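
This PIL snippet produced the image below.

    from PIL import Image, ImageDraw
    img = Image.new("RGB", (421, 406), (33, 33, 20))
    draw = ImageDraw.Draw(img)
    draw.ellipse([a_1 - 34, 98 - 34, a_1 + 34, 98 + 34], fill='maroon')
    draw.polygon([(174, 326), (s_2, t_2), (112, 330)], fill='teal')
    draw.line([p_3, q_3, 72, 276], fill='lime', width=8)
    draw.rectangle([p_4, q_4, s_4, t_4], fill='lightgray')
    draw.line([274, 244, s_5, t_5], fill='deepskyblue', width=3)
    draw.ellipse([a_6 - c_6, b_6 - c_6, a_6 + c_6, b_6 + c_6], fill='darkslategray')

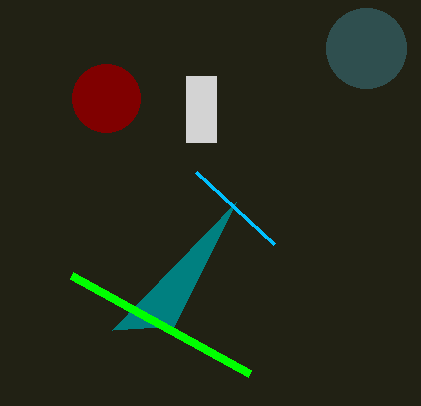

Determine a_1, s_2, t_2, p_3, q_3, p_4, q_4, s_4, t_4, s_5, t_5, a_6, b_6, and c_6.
a_1 = 106
s_2 = 236
t_2 = 202
p_3 = 250
q_3 = 374
p_4 = 186
q_4 = 76
s_4 = 216
t_4 = 142
s_5 = 196
t_5 = 172
a_6 = 366
b_6 = 48
c_6 = 40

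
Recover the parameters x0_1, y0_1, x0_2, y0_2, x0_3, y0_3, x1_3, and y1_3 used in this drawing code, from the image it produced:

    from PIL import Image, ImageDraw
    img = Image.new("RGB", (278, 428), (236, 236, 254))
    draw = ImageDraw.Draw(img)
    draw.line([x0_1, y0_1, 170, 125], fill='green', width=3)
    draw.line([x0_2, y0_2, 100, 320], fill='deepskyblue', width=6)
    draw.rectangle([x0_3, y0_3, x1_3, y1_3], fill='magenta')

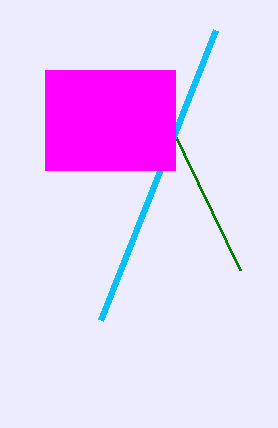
x0_1 = 240; y0_1 = 270; x0_2 = 215; y0_2 = 30; x0_3 = 45; y0_3 = 70; x1_3 = 175; y1_3 = 170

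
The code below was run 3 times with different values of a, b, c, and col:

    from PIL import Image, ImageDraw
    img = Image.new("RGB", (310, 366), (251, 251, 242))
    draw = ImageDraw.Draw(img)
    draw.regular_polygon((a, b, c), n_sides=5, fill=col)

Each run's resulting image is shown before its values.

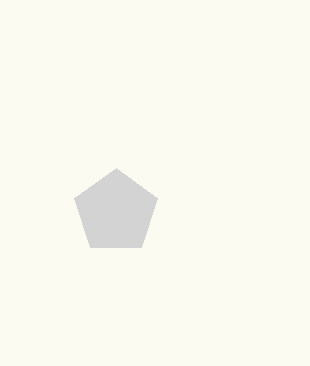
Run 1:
a = 116, b = 212, c = 44, col = 'lightgray'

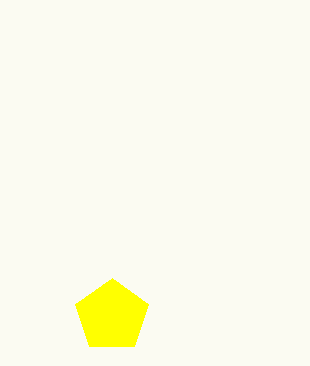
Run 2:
a = 112, b = 316, c = 38, col = 'yellow'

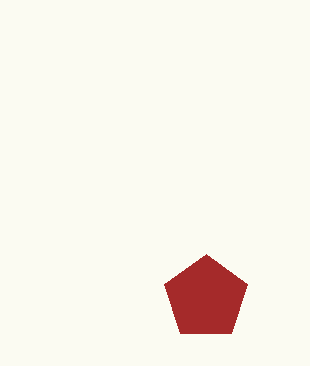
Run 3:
a = 206
b = 298
c = 44
col = 'brown'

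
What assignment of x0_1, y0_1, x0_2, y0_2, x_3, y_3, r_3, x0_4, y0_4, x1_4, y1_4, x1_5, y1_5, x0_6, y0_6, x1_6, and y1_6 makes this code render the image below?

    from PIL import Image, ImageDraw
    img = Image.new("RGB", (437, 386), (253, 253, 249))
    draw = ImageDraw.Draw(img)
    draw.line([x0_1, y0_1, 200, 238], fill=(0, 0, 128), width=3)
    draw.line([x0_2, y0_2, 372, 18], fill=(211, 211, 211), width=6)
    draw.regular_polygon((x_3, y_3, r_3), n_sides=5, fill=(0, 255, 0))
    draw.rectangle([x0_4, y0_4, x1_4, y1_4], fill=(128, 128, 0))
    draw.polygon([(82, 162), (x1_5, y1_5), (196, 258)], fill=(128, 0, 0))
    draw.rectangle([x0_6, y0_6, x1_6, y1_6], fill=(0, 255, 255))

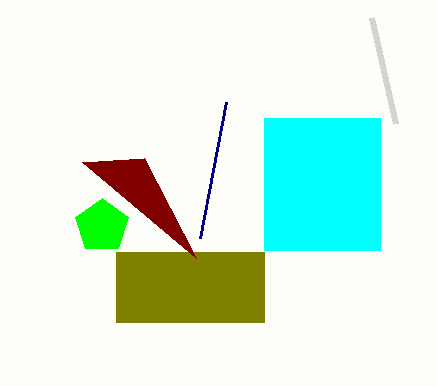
x0_1 = 226, y0_1 = 102, x0_2 = 396, y0_2 = 124, x_3 = 102, y_3 = 226, r_3 = 28, x0_4 = 116, y0_4 = 252, x1_4 = 264, y1_4 = 322, x1_5 = 144, y1_5 = 158, x0_6 = 264, y0_6 = 118, x1_6 = 380, y1_6 = 250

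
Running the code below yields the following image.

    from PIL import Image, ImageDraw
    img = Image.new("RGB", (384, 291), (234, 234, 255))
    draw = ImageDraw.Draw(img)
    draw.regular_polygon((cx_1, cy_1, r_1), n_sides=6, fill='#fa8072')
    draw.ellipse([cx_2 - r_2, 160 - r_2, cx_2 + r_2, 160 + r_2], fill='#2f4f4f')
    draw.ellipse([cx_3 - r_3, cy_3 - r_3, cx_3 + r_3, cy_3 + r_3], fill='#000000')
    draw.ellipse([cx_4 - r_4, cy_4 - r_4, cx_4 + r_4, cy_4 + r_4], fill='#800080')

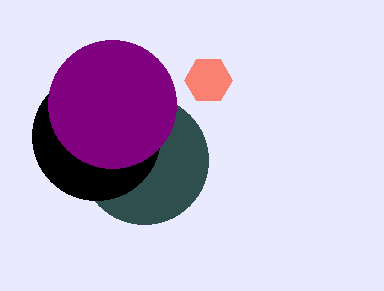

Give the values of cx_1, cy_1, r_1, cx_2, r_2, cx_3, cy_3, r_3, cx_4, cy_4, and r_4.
cx_1 = 208, cy_1 = 80, r_1 = 24, cx_2 = 144, r_2 = 64, cx_3 = 96, cy_3 = 136, r_3 = 64, cx_4 = 112, cy_4 = 104, r_4 = 64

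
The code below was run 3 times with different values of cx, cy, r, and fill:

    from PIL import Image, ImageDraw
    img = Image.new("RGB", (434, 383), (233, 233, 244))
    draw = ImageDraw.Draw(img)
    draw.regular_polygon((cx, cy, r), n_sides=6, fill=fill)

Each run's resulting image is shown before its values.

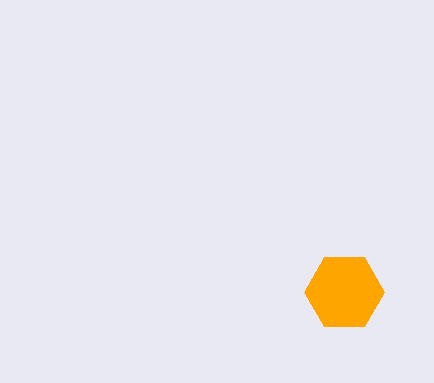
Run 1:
cx = 344, cy = 292, r = 40, fill = 'orange'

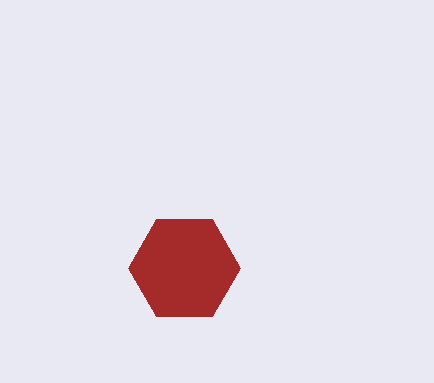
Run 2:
cx = 184
cy = 268
r = 56
fill = 'brown'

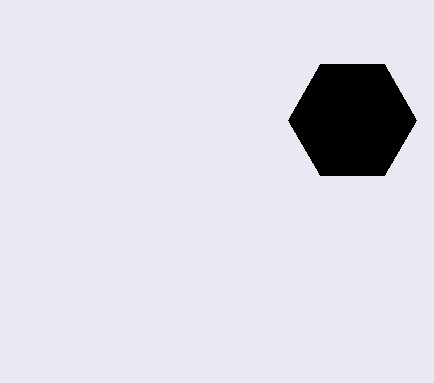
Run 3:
cx = 352
cy = 120
r = 64
fill = 'black'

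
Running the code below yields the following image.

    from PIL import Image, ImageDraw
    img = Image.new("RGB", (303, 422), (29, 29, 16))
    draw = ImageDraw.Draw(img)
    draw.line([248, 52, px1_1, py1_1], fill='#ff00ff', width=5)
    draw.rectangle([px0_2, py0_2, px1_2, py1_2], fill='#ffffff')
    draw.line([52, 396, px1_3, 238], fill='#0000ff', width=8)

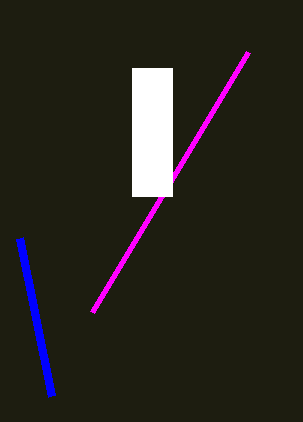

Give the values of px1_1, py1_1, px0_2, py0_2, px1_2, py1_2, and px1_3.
px1_1 = 92
py1_1 = 312
px0_2 = 132
py0_2 = 68
px1_2 = 172
py1_2 = 196
px1_3 = 20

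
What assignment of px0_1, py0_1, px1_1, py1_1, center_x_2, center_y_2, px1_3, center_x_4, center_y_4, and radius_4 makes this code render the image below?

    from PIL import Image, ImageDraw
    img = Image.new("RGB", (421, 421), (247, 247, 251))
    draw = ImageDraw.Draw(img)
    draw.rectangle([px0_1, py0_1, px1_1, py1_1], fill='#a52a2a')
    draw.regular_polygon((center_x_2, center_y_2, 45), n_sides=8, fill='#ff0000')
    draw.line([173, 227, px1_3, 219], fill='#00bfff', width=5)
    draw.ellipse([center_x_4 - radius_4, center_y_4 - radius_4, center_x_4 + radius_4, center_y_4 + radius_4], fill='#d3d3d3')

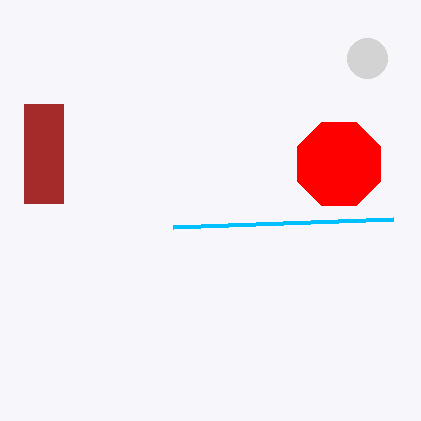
px0_1 = 24
py0_1 = 104
px1_1 = 63
py1_1 = 203
center_x_2 = 339
center_y_2 = 164
px1_3 = 393
center_x_4 = 367
center_y_4 = 58
radius_4 = 20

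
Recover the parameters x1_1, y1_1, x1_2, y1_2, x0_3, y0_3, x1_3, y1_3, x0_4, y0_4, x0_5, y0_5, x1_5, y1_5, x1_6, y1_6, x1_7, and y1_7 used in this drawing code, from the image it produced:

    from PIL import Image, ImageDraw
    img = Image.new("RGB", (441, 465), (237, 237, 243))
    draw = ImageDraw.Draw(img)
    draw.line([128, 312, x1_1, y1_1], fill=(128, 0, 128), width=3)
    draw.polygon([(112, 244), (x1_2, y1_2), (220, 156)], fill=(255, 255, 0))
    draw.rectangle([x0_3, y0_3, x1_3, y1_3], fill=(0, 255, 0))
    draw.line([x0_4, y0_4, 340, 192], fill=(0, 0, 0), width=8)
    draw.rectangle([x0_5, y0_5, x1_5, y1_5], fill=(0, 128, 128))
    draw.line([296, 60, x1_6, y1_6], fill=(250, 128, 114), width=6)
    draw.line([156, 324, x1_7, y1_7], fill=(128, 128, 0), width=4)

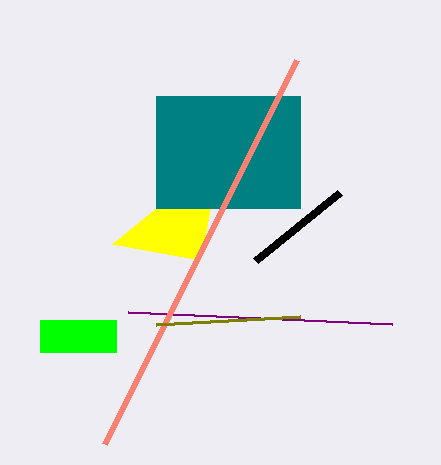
x1_1 = 392
y1_1 = 324
x1_2 = 200
y1_2 = 260
x0_3 = 40
y0_3 = 320
x1_3 = 116
y1_3 = 352
x0_4 = 256
y0_4 = 260
x0_5 = 156
y0_5 = 96
x1_5 = 300
y1_5 = 208
x1_6 = 104
y1_6 = 444
x1_7 = 300
y1_7 = 316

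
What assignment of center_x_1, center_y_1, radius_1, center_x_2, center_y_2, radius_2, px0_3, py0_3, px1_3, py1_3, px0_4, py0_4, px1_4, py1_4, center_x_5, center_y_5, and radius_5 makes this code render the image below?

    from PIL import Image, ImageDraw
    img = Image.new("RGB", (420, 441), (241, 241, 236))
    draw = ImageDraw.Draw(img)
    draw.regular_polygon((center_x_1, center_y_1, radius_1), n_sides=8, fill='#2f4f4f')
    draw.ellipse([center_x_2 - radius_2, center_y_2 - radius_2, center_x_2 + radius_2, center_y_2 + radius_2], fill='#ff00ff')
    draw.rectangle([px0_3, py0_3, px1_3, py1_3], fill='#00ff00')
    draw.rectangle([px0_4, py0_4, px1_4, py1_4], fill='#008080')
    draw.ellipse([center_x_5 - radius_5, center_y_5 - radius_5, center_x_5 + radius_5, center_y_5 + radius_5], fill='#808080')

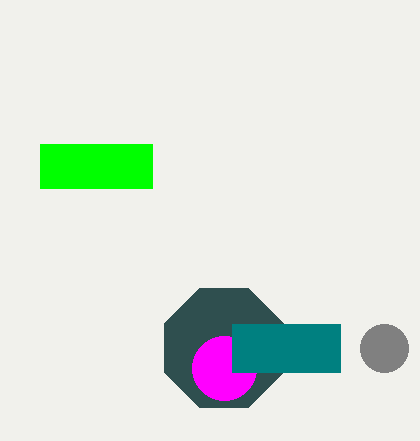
center_x_1 = 224
center_y_1 = 348
radius_1 = 64
center_x_2 = 224
center_y_2 = 368
radius_2 = 32
px0_3 = 40
py0_3 = 144
px1_3 = 152
py1_3 = 188
px0_4 = 232
py0_4 = 324
px1_4 = 340
py1_4 = 372
center_x_5 = 384
center_y_5 = 348
radius_5 = 24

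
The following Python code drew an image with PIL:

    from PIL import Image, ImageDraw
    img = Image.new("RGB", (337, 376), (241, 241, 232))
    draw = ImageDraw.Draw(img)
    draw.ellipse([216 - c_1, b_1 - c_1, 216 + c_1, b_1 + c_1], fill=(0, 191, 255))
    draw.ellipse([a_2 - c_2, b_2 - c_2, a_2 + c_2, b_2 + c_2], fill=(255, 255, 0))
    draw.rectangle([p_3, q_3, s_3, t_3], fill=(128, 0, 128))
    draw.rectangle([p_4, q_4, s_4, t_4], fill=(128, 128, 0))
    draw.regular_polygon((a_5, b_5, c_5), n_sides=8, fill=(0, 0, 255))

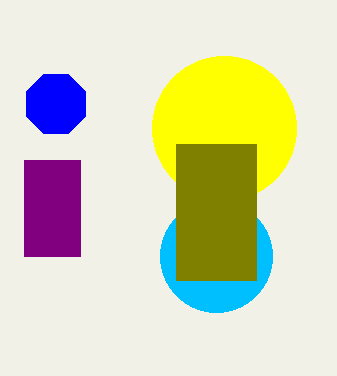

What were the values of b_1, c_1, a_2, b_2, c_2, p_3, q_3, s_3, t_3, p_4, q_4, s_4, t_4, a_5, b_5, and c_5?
b_1 = 256, c_1 = 56, a_2 = 224, b_2 = 128, c_2 = 72, p_3 = 24, q_3 = 160, s_3 = 80, t_3 = 256, p_4 = 176, q_4 = 144, s_4 = 256, t_4 = 280, a_5 = 56, b_5 = 104, c_5 = 32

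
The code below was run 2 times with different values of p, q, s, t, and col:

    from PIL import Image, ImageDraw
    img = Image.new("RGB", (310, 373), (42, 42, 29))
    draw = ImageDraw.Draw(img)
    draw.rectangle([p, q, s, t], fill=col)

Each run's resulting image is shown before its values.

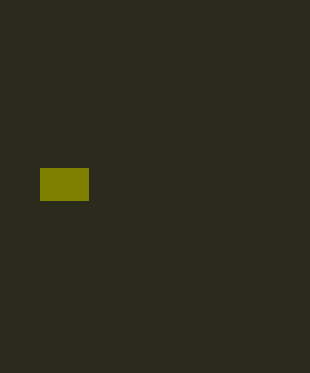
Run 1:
p = 40
q = 168
s = 88
t = 200
col = 'olive'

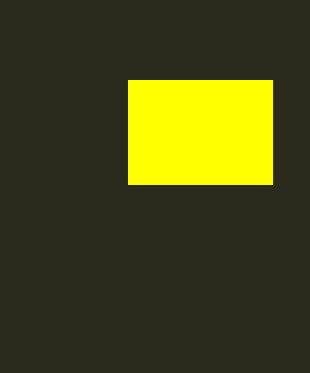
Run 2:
p = 128; q = 80; s = 272; t = 184; col = 'yellow'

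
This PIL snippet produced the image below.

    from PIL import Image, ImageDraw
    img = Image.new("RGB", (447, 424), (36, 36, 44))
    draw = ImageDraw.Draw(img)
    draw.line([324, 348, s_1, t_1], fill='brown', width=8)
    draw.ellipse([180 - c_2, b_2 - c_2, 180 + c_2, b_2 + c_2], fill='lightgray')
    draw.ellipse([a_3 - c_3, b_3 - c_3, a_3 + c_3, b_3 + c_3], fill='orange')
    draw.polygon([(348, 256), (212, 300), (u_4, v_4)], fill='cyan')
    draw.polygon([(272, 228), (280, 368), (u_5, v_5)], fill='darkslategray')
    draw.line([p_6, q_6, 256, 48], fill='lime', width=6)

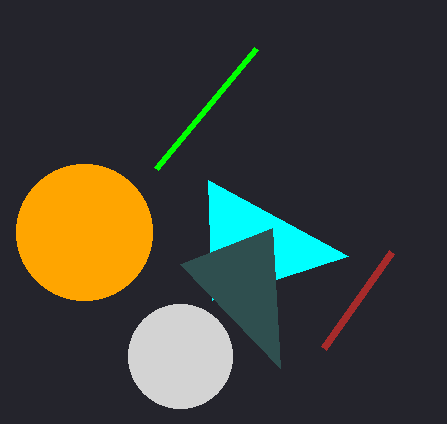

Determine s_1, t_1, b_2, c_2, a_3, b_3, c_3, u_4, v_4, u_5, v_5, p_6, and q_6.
s_1 = 392, t_1 = 252, b_2 = 356, c_2 = 52, a_3 = 84, b_3 = 232, c_3 = 68, u_4 = 208, v_4 = 180, u_5 = 180, v_5 = 264, p_6 = 156, q_6 = 168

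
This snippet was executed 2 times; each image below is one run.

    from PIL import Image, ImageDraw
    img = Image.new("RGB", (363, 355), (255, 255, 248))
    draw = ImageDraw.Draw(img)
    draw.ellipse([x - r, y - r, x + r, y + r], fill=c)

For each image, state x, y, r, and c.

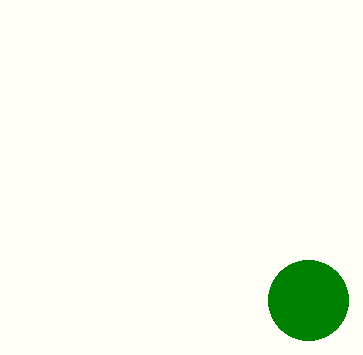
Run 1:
x = 308; y = 300; r = 40; c = 'green'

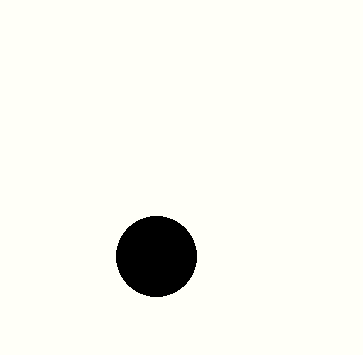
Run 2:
x = 156
y = 256
r = 40
c = 'black'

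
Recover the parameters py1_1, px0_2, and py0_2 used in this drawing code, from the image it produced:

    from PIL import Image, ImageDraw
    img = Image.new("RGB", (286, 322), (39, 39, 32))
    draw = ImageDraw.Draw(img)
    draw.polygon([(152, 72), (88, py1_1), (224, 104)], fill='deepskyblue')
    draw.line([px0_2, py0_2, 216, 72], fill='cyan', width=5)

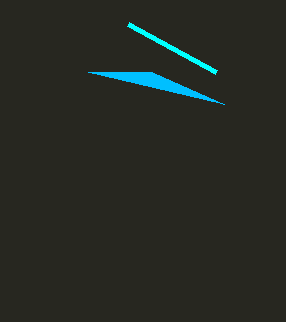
py1_1 = 72
px0_2 = 128
py0_2 = 24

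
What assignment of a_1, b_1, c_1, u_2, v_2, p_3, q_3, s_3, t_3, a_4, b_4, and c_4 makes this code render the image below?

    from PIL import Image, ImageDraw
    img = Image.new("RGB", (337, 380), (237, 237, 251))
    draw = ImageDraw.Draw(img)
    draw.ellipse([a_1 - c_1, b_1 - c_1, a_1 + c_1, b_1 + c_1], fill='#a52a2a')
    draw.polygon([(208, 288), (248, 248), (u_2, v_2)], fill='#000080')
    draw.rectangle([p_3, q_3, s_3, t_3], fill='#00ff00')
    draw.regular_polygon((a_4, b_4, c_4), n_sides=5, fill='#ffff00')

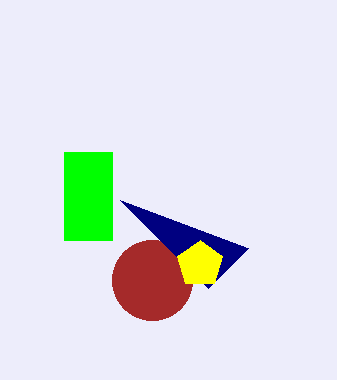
a_1 = 152, b_1 = 280, c_1 = 40, u_2 = 120, v_2 = 200, p_3 = 64, q_3 = 152, s_3 = 112, t_3 = 240, a_4 = 200, b_4 = 264, c_4 = 24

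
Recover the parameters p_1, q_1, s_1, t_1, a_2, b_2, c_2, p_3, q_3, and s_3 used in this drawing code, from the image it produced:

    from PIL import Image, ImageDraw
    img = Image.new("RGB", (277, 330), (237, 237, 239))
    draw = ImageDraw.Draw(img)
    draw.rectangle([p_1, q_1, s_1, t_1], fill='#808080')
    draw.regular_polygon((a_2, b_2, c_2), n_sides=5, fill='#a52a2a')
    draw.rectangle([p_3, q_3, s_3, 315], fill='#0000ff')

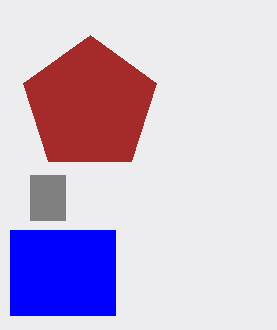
p_1 = 30; q_1 = 175; s_1 = 65; t_1 = 220; a_2 = 90; b_2 = 105; c_2 = 70; p_3 = 10; q_3 = 230; s_3 = 115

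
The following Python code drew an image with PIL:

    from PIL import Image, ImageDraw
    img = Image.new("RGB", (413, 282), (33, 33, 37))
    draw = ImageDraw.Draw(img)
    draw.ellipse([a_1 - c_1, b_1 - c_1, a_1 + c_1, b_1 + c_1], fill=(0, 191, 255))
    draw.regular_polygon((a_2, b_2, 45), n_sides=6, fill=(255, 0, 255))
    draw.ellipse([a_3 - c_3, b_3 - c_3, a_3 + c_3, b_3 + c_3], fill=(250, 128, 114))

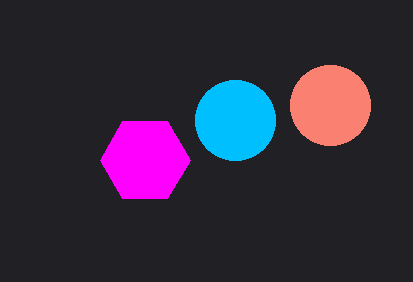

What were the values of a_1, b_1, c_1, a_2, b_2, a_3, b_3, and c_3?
a_1 = 235; b_1 = 120; c_1 = 40; a_2 = 145; b_2 = 160; a_3 = 330; b_3 = 105; c_3 = 40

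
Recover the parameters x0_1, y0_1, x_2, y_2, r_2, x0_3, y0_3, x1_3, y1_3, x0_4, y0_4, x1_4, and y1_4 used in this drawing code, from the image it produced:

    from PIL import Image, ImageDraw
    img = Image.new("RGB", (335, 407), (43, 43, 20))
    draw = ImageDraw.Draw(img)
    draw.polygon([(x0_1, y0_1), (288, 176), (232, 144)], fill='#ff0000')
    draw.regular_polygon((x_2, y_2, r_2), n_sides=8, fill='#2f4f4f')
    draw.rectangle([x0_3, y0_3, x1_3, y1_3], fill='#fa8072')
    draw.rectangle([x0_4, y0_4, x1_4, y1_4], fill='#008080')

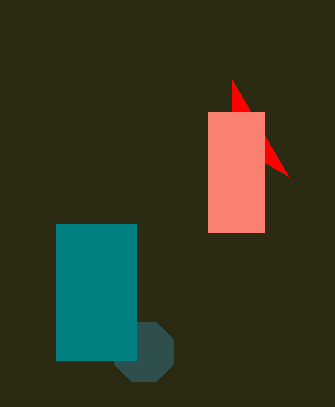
x0_1 = 232
y0_1 = 80
x_2 = 144
y_2 = 352
r_2 = 32
x0_3 = 208
y0_3 = 112
x1_3 = 264
y1_3 = 232
x0_4 = 56
y0_4 = 224
x1_4 = 136
y1_4 = 360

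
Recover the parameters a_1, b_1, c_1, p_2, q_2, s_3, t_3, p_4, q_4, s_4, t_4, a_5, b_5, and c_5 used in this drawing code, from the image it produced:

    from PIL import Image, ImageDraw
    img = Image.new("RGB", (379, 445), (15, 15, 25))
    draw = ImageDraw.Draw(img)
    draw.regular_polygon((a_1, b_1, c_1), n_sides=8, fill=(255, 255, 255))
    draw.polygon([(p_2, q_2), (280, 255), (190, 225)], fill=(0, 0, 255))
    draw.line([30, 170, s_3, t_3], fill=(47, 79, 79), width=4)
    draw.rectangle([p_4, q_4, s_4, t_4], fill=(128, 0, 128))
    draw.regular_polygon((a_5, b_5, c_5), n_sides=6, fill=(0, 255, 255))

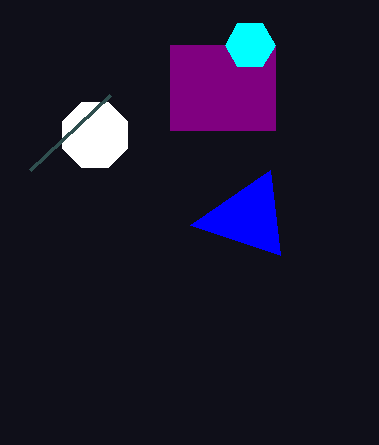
a_1 = 95
b_1 = 135
c_1 = 35
p_2 = 270
q_2 = 170
s_3 = 110
t_3 = 95
p_4 = 170
q_4 = 45
s_4 = 275
t_4 = 130
a_5 = 250
b_5 = 45
c_5 = 25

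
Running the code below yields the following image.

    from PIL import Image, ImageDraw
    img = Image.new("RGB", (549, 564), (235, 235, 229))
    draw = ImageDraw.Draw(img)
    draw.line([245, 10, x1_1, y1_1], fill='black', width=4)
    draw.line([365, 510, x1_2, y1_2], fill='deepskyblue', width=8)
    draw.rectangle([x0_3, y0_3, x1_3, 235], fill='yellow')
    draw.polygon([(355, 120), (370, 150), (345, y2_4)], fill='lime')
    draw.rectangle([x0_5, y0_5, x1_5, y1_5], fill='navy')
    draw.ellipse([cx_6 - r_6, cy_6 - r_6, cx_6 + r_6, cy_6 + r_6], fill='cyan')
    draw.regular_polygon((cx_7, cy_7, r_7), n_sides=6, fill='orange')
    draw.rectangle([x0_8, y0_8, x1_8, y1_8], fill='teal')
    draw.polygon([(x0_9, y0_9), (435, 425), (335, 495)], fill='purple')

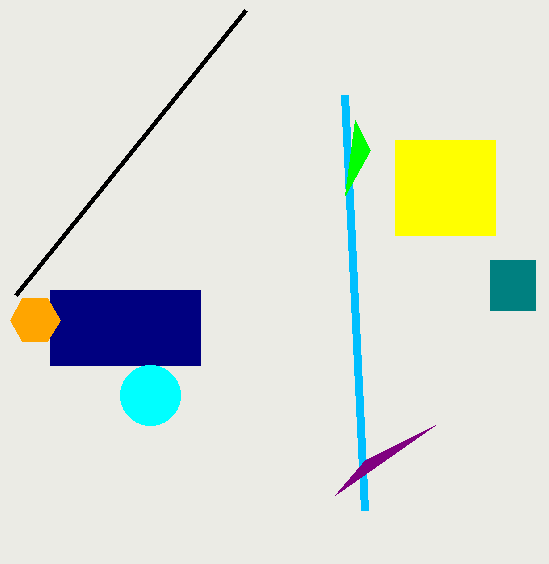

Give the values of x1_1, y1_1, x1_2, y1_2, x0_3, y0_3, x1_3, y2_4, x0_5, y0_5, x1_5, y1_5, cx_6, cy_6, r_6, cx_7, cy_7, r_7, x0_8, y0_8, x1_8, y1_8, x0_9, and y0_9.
x1_1 = 15; y1_1 = 295; x1_2 = 345; y1_2 = 95; x0_3 = 395; y0_3 = 140; x1_3 = 495; y2_4 = 195; x0_5 = 50; y0_5 = 290; x1_5 = 200; y1_5 = 365; cx_6 = 150; cy_6 = 395; r_6 = 30; cx_7 = 35; cy_7 = 320; r_7 = 25; x0_8 = 490; y0_8 = 260; x1_8 = 535; y1_8 = 310; x0_9 = 365; y0_9 = 460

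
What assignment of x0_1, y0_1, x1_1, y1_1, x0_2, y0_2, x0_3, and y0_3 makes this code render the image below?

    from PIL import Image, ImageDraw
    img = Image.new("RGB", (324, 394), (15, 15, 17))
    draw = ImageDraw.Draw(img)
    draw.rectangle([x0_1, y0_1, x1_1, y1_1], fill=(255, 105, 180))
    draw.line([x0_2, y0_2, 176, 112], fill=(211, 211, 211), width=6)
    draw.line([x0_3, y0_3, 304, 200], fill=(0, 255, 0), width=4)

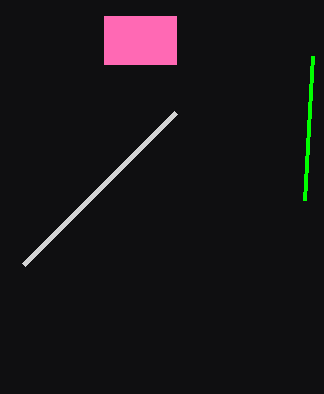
x0_1 = 104
y0_1 = 16
x1_1 = 176
y1_1 = 64
x0_2 = 24
y0_2 = 264
x0_3 = 312
y0_3 = 56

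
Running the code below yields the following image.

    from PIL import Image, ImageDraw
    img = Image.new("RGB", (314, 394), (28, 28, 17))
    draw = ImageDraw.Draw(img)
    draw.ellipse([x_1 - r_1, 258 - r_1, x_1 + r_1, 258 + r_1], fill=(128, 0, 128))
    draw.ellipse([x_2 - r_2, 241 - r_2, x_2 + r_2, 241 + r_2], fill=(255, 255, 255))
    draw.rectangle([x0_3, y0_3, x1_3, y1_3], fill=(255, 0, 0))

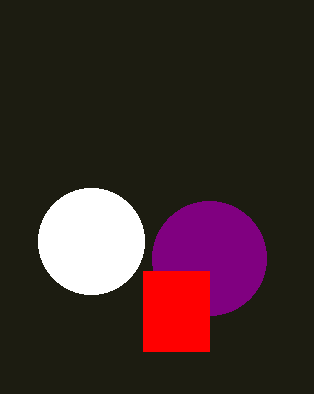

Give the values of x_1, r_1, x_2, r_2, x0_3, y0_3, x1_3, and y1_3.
x_1 = 209
r_1 = 57
x_2 = 91
r_2 = 53
x0_3 = 143
y0_3 = 271
x1_3 = 209
y1_3 = 351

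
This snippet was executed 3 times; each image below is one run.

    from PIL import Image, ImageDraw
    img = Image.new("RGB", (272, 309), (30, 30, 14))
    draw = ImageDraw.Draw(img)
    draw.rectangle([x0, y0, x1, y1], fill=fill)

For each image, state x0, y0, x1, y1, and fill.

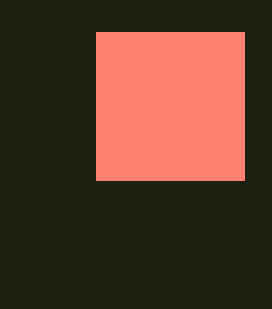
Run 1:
x0 = 96; y0 = 32; x1 = 244; y1 = 180; fill = 'salmon'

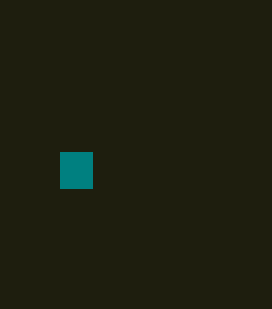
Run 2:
x0 = 60
y0 = 152
x1 = 92
y1 = 188
fill = 'teal'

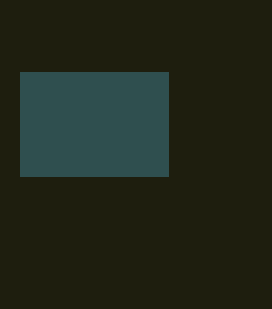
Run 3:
x0 = 20; y0 = 72; x1 = 168; y1 = 176; fill = 'darkslategray'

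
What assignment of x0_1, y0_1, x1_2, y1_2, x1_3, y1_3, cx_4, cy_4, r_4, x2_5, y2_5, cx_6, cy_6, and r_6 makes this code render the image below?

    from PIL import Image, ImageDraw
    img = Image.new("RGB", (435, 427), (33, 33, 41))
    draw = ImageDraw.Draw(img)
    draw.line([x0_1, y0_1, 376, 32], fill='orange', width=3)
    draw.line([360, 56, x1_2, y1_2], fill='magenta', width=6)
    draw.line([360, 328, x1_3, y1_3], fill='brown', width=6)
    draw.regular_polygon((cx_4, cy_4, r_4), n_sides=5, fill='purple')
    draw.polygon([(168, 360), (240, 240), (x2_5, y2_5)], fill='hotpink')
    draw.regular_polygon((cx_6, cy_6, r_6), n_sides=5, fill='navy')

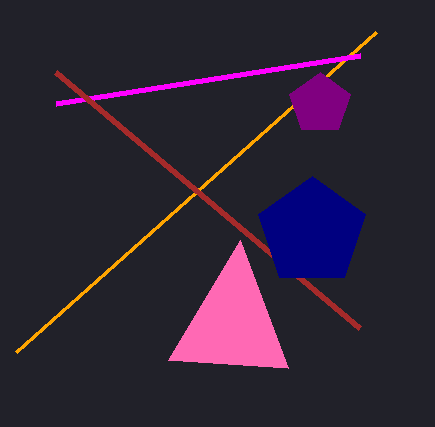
x0_1 = 16
y0_1 = 352
x1_2 = 56
y1_2 = 104
x1_3 = 56
y1_3 = 72
cx_4 = 320
cy_4 = 104
r_4 = 32
x2_5 = 288
y2_5 = 368
cx_6 = 312
cy_6 = 232
r_6 = 56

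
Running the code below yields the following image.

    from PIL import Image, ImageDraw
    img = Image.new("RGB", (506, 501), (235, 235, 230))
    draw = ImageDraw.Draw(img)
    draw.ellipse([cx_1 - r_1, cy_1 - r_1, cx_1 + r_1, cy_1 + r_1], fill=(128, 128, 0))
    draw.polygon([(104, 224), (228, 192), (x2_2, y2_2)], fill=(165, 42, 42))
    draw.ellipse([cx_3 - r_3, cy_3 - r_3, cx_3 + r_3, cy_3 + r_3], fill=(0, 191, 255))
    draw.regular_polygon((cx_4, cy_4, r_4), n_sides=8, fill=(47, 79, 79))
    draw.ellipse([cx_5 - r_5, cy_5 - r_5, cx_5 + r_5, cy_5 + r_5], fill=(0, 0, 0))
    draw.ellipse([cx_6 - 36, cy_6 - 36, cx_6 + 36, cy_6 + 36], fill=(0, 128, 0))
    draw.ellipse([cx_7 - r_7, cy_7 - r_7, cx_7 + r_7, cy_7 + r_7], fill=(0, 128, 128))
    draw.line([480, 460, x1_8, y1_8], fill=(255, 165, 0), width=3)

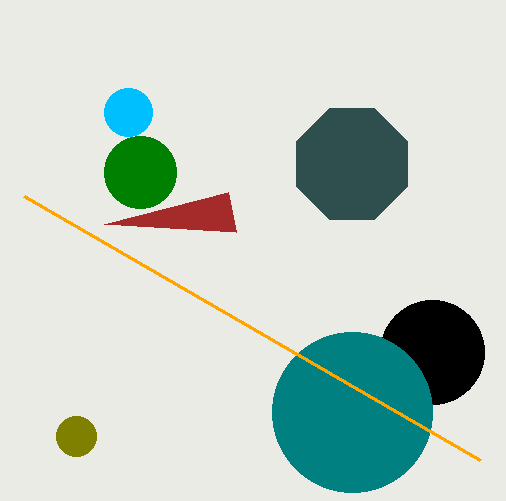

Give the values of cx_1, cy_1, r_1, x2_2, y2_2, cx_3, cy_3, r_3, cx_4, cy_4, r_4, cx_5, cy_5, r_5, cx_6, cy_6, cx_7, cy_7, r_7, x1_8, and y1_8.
cx_1 = 76; cy_1 = 436; r_1 = 20; x2_2 = 236; y2_2 = 232; cx_3 = 128; cy_3 = 112; r_3 = 24; cx_4 = 352; cy_4 = 164; r_4 = 60; cx_5 = 432; cy_5 = 352; r_5 = 52; cx_6 = 140; cy_6 = 172; cx_7 = 352; cy_7 = 412; r_7 = 80; x1_8 = 24; y1_8 = 196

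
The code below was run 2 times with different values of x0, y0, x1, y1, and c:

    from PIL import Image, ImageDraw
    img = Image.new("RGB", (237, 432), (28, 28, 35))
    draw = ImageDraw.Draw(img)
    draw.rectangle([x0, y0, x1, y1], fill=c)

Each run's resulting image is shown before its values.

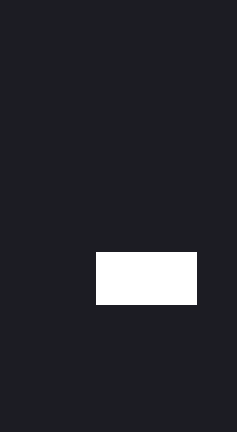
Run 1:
x0 = 96, y0 = 252, x1 = 196, y1 = 304, c = 'white'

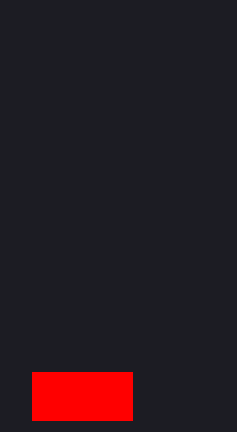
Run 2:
x0 = 32, y0 = 372, x1 = 132, y1 = 420, c = 'red'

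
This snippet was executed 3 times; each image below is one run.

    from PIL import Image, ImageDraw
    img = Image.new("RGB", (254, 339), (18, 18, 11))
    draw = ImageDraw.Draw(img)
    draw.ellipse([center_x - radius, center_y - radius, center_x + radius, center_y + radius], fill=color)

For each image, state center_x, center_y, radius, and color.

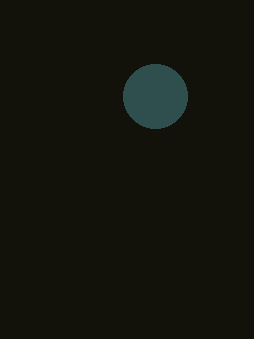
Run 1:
center_x = 155
center_y = 96
radius = 32
color = 'darkslategray'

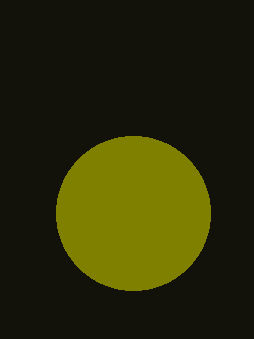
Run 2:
center_x = 133; center_y = 213; radius = 77; color = 'olive'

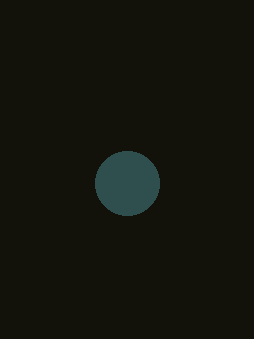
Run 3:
center_x = 127; center_y = 183; radius = 32; color = 'darkslategray'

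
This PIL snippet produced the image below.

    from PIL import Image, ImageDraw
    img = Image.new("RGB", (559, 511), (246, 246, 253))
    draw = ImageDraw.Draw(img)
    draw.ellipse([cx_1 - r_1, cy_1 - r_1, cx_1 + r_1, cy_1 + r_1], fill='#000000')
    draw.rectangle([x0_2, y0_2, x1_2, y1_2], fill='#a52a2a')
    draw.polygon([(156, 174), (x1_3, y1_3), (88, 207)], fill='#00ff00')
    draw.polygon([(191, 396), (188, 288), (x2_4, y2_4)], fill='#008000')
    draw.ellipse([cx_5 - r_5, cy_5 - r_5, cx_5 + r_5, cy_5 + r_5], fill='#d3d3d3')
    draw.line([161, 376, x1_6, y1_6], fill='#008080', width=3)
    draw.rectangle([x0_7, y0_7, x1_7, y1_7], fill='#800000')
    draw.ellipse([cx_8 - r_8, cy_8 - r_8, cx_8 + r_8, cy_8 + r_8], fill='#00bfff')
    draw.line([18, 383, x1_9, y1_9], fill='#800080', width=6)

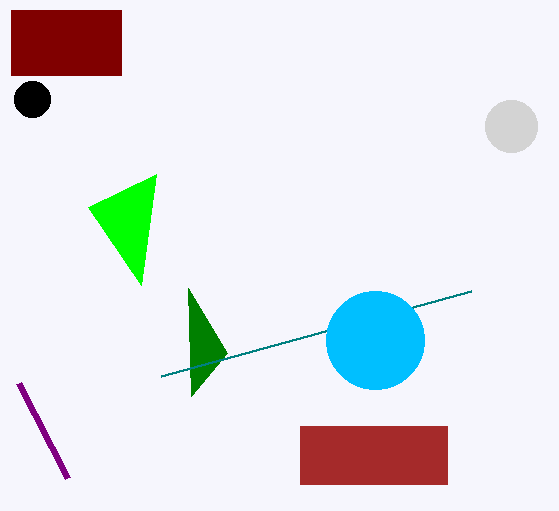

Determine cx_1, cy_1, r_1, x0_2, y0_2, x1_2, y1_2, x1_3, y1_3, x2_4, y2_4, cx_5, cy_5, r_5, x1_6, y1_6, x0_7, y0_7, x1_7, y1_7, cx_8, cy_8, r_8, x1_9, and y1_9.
cx_1 = 32
cy_1 = 99
r_1 = 18
x0_2 = 300
y0_2 = 426
x1_2 = 447
y1_2 = 484
x1_3 = 141
y1_3 = 285
x2_4 = 227
y2_4 = 353
cx_5 = 511
cy_5 = 126
r_5 = 26
x1_6 = 471
y1_6 = 291
x0_7 = 11
y0_7 = 10
x1_7 = 121
y1_7 = 75
cx_8 = 375
cy_8 = 340
r_8 = 49
x1_9 = 67
y1_9 = 478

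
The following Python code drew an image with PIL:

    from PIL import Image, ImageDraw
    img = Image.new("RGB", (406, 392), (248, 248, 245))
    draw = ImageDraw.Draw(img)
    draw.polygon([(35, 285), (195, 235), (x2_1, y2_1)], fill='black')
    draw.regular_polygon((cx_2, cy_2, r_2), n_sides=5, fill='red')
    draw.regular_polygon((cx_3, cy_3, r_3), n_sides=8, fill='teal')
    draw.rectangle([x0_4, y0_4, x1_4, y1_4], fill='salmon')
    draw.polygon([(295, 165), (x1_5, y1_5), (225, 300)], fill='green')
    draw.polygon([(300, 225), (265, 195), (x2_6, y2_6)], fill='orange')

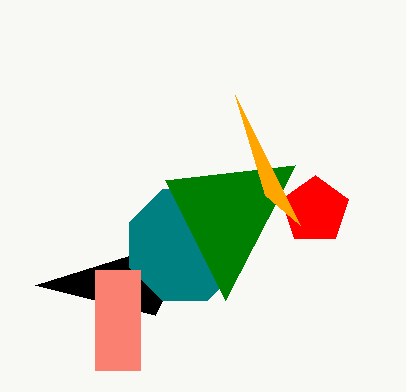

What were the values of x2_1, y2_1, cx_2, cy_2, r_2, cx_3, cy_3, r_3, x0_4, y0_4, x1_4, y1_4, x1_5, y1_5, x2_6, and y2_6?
x2_1 = 155; y2_1 = 315; cx_2 = 315; cy_2 = 210; r_2 = 35; cx_3 = 185; cy_3 = 245; r_3 = 60; x0_4 = 95; y0_4 = 270; x1_4 = 140; y1_4 = 370; x1_5 = 165; y1_5 = 180; x2_6 = 235; y2_6 = 95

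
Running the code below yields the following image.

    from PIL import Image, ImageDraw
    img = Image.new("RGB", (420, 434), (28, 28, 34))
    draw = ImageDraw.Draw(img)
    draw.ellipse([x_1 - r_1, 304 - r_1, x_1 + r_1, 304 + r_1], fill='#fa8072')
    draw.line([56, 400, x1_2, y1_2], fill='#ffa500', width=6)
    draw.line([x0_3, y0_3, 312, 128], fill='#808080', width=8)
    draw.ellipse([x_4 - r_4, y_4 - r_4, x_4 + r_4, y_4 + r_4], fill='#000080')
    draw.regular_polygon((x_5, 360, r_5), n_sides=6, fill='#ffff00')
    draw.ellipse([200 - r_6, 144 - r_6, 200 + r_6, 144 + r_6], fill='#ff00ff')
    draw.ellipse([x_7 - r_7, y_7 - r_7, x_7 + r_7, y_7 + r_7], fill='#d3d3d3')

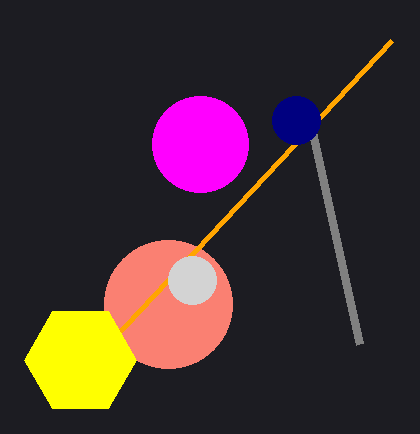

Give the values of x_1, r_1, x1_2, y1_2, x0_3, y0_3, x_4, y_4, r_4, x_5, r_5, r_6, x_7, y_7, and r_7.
x_1 = 168
r_1 = 64
x1_2 = 392
y1_2 = 40
x0_3 = 360
y0_3 = 344
x_4 = 296
y_4 = 120
r_4 = 24
x_5 = 80
r_5 = 56
r_6 = 48
x_7 = 192
y_7 = 280
r_7 = 24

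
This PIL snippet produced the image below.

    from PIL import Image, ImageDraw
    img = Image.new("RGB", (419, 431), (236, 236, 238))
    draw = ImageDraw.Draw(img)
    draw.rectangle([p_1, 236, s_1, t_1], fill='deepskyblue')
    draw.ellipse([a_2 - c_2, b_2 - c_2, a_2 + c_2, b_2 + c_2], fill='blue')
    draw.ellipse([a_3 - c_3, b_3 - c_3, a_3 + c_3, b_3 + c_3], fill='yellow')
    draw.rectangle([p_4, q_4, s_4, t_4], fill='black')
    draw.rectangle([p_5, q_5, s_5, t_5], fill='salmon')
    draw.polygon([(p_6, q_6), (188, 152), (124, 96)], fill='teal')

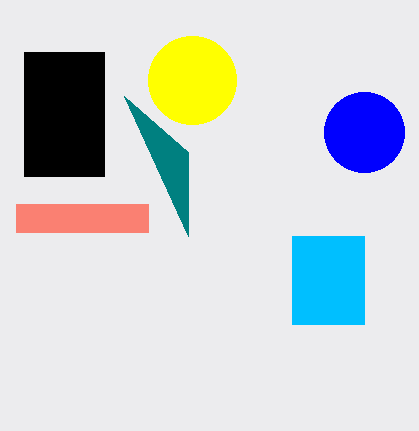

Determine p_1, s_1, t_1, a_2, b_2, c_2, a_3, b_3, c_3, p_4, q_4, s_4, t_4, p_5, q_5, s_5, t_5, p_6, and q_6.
p_1 = 292, s_1 = 364, t_1 = 324, a_2 = 364, b_2 = 132, c_2 = 40, a_3 = 192, b_3 = 80, c_3 = 44, p_4 = 24, q_4 = 52, s_4 = 104, t_4 = 176, p_5 = 16, q_5 = 204, s_5 = 148, t_5 = 232, p_6 = 188, q_6 = 236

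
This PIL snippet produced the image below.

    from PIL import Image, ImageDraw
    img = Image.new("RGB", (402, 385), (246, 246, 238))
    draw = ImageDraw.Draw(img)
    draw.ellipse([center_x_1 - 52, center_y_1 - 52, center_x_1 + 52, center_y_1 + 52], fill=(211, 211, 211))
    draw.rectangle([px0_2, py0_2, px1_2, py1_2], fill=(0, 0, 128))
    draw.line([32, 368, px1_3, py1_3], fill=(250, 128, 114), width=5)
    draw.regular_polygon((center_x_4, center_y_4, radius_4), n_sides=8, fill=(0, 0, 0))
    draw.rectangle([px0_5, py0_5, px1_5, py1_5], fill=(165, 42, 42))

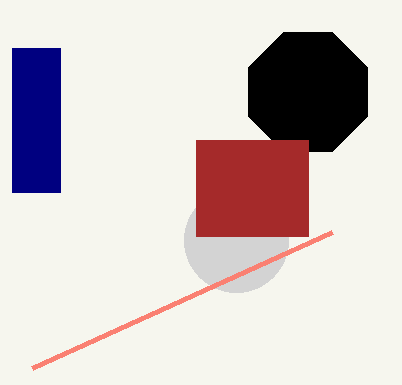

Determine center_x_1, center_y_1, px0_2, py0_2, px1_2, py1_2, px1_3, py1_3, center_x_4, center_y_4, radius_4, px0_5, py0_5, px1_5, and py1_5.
center_x_1 = 236; center_y_1 = 240; px0_2 = 12; py0_2 = 48; px1_2 = 60; py1_2 = 192; px1_3 = 332; py1_3 = 232; center_x_4 = 308; center_y_4 = 92; radius_4 = 64; px0_5 = 196; py0_5 = 140; px1_5 = 308; py1_5 = 236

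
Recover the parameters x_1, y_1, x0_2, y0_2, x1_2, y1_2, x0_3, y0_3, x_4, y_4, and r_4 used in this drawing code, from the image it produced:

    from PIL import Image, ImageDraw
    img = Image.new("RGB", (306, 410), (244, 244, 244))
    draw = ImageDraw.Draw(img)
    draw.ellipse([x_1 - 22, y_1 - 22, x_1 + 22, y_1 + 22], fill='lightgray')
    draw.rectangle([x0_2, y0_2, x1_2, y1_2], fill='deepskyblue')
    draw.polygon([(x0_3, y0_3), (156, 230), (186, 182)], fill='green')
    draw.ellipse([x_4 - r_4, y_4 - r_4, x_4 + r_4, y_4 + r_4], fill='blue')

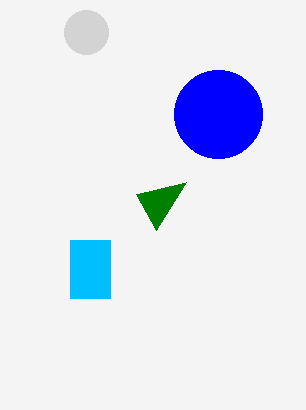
x_1 = 86
y_1 = 32
x0_2 = 70
y0_2 = 240
x1_2 = 110
y1_2 = 298
x0_3 = 136
y0_3 = 194
x_4 = 218
y_4 = 114
r_4 = 44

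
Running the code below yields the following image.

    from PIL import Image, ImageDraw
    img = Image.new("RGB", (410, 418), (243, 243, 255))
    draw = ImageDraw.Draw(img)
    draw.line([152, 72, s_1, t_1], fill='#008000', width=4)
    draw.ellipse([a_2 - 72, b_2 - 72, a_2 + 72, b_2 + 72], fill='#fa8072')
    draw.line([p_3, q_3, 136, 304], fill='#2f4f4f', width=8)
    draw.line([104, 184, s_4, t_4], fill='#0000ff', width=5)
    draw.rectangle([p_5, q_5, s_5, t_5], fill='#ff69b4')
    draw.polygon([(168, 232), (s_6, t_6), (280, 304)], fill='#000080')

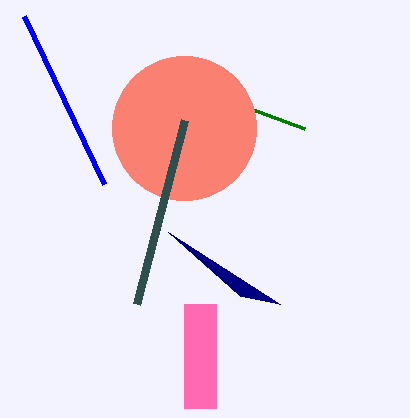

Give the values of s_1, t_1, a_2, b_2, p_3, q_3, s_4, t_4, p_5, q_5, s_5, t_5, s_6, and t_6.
s_1 = 304, t_1 = 128, a_2 = 184, b_2 = 128, p_3 = 184, q_3 = 120, s_4 = 24, t_4 = 16, p_5 = 184, q_5 = 304, s_5 = 216, t_5 = 408, s_6 = 240, t_6 = 296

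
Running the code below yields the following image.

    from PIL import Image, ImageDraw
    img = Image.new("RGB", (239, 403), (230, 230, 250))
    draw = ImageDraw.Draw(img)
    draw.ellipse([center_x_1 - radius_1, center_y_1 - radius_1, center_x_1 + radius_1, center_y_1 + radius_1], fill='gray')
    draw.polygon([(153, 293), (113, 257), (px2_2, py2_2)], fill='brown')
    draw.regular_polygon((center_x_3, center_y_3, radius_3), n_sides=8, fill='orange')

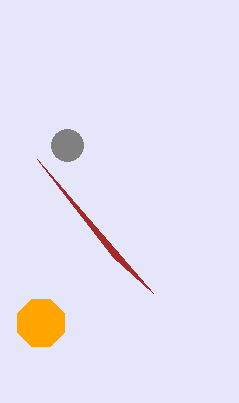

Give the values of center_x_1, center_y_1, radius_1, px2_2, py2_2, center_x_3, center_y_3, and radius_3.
center_x_1 = 67, center_y_1 = 145, radius_1 = 16, px2_2 = 37, py2_2 = 159, center_x_3 = 41, center_y_3 = 323, radius_3 = 25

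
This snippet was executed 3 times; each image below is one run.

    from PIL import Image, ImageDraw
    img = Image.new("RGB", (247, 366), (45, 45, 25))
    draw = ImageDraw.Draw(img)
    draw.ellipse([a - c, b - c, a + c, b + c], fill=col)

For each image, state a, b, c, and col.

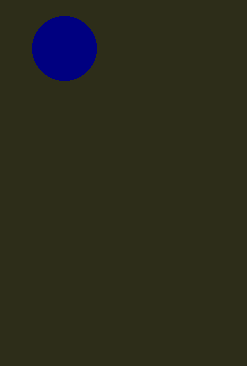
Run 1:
a = 64
b = 48
c = 32
col = 'navy'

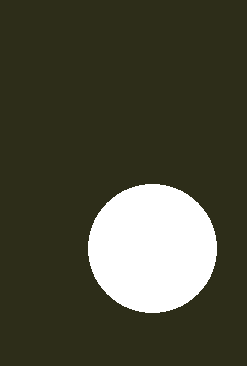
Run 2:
a = 152
b = 248
c = 64
col = 'white'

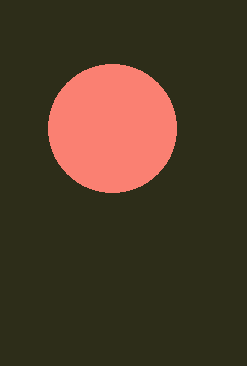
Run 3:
a = 112
b = 128
c = 64
col = 'salmon'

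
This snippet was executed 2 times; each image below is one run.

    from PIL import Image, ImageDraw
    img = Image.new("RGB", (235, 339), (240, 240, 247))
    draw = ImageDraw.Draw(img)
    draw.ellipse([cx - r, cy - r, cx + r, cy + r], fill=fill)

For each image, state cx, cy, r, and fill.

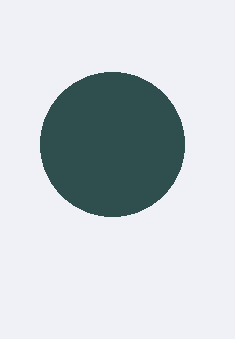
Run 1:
cx = 112; cy = 144; r = 72; fill = 'darkslategray'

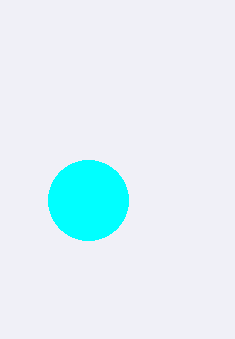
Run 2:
cx = 88; cy = 200; r = 40; fill = 'cyan'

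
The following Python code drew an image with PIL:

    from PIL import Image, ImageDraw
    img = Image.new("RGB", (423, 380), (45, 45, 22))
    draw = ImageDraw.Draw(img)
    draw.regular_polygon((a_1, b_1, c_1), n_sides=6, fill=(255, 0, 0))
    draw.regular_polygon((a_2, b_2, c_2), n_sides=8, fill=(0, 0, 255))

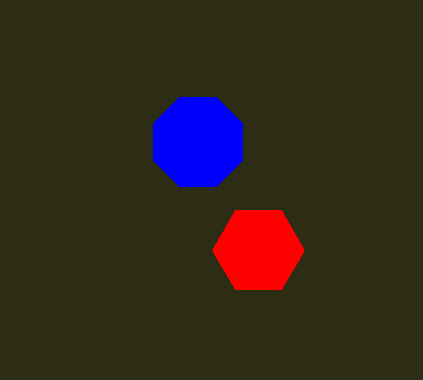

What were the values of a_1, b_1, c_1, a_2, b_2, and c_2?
a_1 = 258, b_1 = 250, c_1 = 46, a_2 = 198, b_2 = 142, c_2 = 48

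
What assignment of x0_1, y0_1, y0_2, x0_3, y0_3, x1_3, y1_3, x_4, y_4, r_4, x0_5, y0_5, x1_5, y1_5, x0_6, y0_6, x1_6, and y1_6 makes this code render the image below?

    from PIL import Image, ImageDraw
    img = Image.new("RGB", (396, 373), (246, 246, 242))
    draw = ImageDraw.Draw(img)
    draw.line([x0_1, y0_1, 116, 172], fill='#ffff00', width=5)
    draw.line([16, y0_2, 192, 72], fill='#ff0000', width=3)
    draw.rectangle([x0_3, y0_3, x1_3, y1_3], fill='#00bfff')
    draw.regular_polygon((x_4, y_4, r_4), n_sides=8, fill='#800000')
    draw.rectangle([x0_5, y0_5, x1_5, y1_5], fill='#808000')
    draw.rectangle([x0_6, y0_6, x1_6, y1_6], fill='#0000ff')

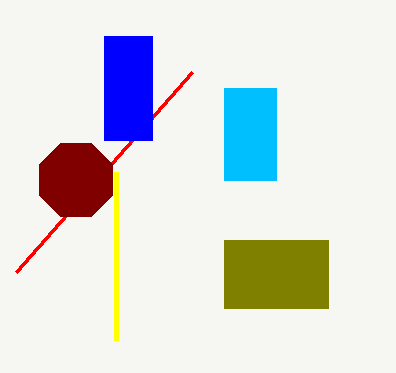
x0_1 = 116, y0_1 = 340, y0_2 = 272, x0_3 = 224, y0_3 = 88, x1_3 = 276, y1_3 = 180, x_4 = 76, y_4 = 180, r_4 = 40, x0_5 = 224, y0_5 = 240, x1_5 = 328, y1_5 = 308, x0_6 = 104, y0_6 = 36, x1_6 = 152, y1_6 = 140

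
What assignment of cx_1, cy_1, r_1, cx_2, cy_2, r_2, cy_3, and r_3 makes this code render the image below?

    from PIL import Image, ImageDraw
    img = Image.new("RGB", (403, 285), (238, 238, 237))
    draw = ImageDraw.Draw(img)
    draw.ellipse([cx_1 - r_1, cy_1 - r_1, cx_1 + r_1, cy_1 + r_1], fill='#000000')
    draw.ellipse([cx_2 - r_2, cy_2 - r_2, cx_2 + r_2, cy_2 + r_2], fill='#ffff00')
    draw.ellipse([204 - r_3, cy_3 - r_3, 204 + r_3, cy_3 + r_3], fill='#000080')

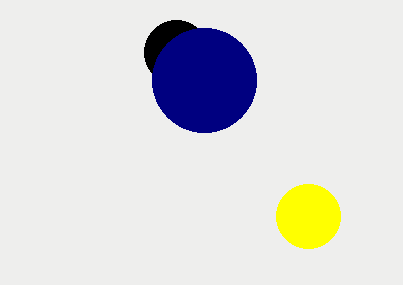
cx_1 = 176; cy_1 = 52; r_1 = 32; cx_2 = 308; cy_2 = 216; r_2 = 32; cy_3 = 80; r_3 = 52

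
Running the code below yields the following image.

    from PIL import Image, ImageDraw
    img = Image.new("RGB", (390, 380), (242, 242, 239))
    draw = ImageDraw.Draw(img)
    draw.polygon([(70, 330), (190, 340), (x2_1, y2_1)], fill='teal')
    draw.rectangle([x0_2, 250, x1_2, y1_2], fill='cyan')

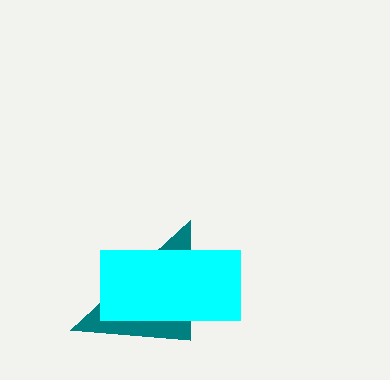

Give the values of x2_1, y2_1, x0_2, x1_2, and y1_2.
x2_1 = 190; y2_1 = 220; x0_2 = 100; x1_2 = 240; y1_2 = 320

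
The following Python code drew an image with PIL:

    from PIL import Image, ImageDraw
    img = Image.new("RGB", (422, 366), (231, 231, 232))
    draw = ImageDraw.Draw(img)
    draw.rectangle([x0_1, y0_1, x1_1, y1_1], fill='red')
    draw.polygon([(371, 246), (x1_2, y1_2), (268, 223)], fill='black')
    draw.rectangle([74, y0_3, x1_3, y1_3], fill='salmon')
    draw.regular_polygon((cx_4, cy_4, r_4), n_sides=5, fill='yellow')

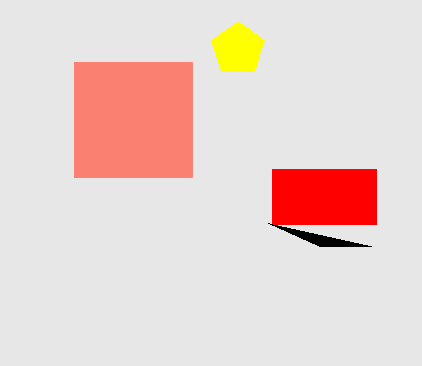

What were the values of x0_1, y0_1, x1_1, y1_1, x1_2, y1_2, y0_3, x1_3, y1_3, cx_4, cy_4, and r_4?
x0_1 = 272; y0_1 = 169; x1_1 = 376; y1_1 = 224; x1_2 = 319; y1_2 = 246; y0_3 = 62; x1_3 = 192; y1_3 = 177; cx_4 = 238; cy_4 = 49; r_4 = 28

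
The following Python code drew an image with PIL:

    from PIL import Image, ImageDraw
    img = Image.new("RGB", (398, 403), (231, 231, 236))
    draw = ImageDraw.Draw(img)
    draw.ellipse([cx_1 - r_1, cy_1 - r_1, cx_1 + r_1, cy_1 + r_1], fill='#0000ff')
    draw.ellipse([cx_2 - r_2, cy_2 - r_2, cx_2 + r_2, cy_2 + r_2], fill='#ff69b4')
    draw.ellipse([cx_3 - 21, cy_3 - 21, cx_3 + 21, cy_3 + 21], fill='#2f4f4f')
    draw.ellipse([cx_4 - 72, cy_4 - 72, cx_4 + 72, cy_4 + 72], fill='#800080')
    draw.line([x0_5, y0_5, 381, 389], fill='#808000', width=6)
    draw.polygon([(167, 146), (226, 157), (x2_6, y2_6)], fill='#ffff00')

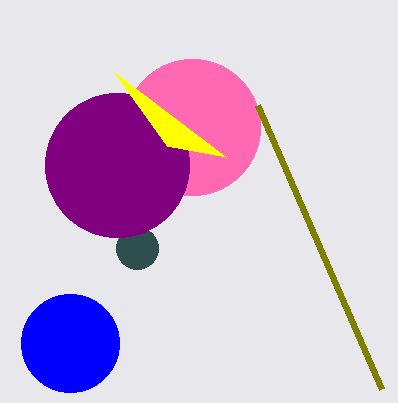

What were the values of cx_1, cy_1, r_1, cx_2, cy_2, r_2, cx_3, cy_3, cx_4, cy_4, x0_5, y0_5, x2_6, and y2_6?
cx_1 = 70; cy_1 = 343; r_1 = 49; cx_2 = 192; cy_2 = 127; r_2 = 68; cx_3 = 137; cy_3 = 248; cx_4 = 117; cy_4 = 165; x0_5 = 257; y0_5 = 105; x2_6 = 114; y2_6 = 72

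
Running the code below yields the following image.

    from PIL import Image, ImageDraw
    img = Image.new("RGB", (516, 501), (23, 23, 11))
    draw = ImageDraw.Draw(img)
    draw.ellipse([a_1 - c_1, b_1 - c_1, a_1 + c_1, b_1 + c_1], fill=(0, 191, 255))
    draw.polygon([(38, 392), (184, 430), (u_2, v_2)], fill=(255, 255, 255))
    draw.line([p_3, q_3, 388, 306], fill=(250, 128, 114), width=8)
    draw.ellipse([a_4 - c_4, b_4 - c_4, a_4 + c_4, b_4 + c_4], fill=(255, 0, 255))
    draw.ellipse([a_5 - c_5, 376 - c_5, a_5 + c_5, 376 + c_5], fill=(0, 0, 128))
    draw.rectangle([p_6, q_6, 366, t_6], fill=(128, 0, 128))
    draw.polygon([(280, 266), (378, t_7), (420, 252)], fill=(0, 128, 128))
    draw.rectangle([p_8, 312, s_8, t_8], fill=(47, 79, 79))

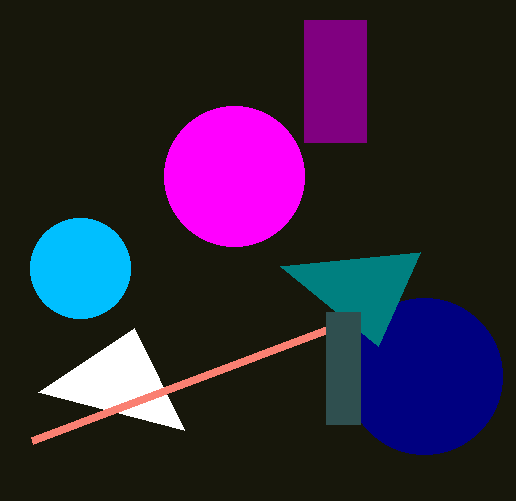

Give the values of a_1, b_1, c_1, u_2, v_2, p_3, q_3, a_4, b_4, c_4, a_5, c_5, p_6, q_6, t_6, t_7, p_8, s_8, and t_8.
a_1 = 80; b_1 = 268; c_1 = 50; u_2 = 134; v_2 = 328; p_3 = 32; q_3 = 440; a_4 = 234; b_4 = 176; c_4 = 70; a_5 = 424; c_5 = 78; p_6 = 304; q_6 = 20; t_6 = 142; t_7 = 346; p_8 = 326; s_8 = 360; t_8 = 424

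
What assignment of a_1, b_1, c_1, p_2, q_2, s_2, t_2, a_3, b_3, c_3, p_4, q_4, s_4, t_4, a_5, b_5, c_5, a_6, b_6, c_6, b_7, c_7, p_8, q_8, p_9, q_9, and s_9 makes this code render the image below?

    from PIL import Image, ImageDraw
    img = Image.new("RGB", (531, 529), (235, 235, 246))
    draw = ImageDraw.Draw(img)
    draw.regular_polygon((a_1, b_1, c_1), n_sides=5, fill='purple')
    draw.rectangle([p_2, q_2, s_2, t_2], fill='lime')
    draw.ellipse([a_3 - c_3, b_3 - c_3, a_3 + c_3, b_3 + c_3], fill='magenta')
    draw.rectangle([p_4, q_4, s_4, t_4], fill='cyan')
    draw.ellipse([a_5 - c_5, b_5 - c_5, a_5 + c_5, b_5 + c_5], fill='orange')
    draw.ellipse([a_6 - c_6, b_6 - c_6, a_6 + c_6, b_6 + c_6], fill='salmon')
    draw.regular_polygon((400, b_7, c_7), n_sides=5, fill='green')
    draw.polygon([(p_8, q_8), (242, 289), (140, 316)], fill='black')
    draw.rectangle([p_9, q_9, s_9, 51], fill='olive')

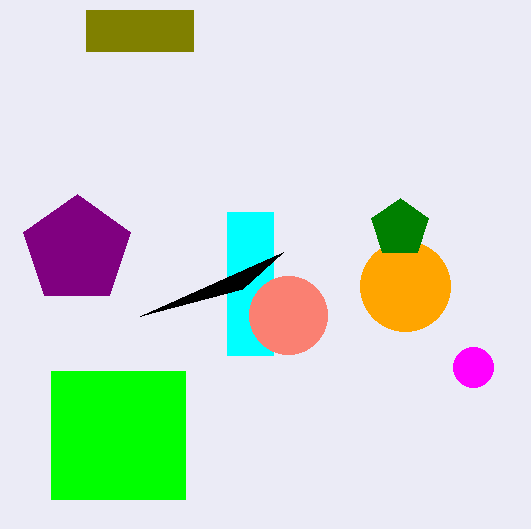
a_1 = 77; b_1 = 250; c_1 = 56; p_2 = 51; q_2 = 371; s_2 = 185; t_2 = 499; a_3 = 473; b_3 = 367; c_3 = 20; p_4 = 227; q_4 = 212; s_4 = 273; t_4 = 355; a_5 = 405; b_5 = 286; c_5 = 45; a_6 = 288; b_6 = 315; c_6 = 39; b_7 = 228; c_7 = 30; p_8 = 283; q_8 = 252; p_9 = 86; q_9 = 10; s_9 = 193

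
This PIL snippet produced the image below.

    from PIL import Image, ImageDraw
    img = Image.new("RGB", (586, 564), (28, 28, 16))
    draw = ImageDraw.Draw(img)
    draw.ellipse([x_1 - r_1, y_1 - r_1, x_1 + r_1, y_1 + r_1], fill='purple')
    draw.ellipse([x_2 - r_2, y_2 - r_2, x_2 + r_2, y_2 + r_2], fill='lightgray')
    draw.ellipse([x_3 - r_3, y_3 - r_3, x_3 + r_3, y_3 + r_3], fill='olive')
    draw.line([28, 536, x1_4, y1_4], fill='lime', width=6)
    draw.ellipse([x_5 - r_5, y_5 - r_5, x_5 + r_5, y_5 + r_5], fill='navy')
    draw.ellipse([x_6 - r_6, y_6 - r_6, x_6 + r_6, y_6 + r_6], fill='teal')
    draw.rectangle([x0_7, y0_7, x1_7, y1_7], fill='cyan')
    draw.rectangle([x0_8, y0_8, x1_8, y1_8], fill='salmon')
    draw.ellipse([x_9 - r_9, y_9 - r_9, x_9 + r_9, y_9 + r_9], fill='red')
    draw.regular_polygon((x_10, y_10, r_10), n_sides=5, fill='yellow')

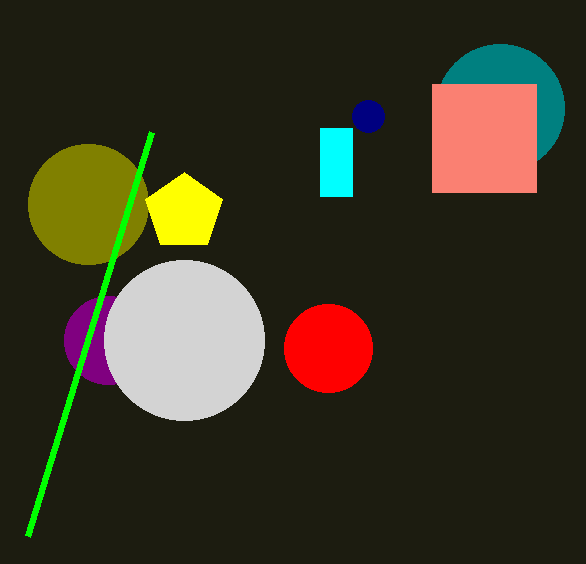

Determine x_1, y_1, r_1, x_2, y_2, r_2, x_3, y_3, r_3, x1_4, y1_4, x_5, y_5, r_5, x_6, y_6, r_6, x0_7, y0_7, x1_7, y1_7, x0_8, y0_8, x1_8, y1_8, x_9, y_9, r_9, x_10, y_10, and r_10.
x_1 = 108; y_1 = 340; r_1 = 44; x_2 = 184; y_2 = 340; r_2 = 80; x_3 = 88; y_3 = 204; r_3 = 60; x1_4 = 152; y1_4 = 132; x_5 = 368; y_5 = 116; r_5 = 16; x_6 = 500; y_6 = 108; r_6 = 64; x0_7 = 320; y0_7 = 128; x1_7 = 352; y1_7 = 196; x0_8 = 432; y0_8 = 84; x1_8 = 536; y1_8 = 192; x_9 = 328; y_9 = 348; r_9 = 44; x_10 = 184; y_10 = 212; r_10 = 40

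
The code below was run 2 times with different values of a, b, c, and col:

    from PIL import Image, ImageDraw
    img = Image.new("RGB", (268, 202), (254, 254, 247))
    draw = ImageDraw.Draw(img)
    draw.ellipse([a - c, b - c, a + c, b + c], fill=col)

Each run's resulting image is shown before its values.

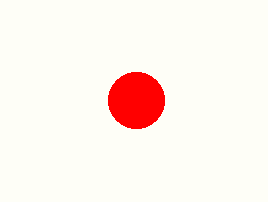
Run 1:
a = 136
b = 100
c = 28
col = 'red'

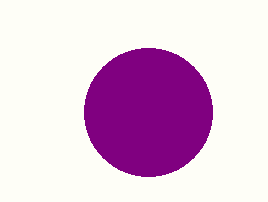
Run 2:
a = 148, b = 112, c = 64, col = 'purple'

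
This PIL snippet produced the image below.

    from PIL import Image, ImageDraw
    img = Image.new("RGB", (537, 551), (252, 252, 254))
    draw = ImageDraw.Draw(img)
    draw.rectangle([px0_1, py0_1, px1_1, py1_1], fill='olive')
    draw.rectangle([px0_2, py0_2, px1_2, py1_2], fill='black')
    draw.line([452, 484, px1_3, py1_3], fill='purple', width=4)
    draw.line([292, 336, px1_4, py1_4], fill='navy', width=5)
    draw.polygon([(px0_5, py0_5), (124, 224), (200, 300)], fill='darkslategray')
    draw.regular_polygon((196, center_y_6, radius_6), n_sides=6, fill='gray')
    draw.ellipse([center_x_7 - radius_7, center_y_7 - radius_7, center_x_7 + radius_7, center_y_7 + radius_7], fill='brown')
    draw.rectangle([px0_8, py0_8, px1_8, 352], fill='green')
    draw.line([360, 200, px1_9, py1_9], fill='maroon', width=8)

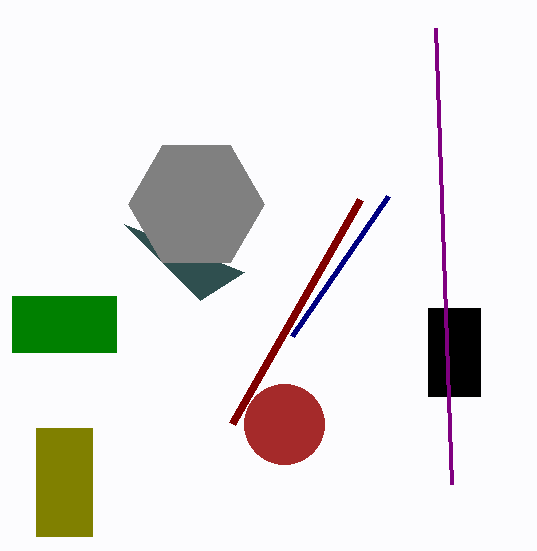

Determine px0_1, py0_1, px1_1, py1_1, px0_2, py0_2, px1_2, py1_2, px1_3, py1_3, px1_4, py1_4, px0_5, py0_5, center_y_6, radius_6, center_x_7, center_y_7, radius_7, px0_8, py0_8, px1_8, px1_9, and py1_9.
px0_1 = 36, py0_1 = 428, px1_1 = 92, py1_1 = 536, px0_2 = 428, py0_2 = 308, px1_2 = 480, py1_2 = 396, px1_3 = 436, py1_3 = 28, px1_4 = 388, py1_4 = 196, px0_5 = 244, py0_5 = 272, center_y_6 = 204, radius_6 = 68, center_x_7 = 284, center_y_7 = 424, radius_7 = 40, px0_8 = 12, py0_8 = 296, px1_8 = 116, px1_9 = 232, py1_9 = 424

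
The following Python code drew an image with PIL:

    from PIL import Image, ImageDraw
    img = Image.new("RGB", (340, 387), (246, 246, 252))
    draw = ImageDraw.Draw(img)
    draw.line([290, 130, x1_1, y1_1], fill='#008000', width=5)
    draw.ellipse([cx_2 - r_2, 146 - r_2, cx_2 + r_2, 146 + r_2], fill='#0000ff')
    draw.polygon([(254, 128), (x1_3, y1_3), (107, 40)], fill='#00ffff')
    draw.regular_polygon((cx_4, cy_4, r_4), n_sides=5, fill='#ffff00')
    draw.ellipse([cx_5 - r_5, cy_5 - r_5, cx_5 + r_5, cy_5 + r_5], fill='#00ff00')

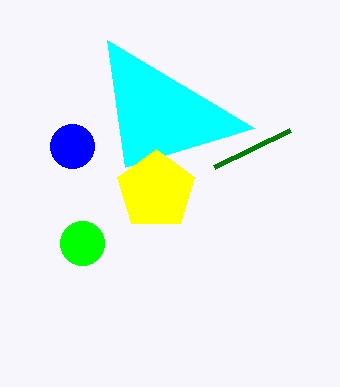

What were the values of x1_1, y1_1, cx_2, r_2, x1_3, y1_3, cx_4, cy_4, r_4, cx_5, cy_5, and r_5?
x1_1 = 214; y1_1 = 167; cx_2 = 72; r_2 = 22; x1_3 = 125; y1_3 = 167; cx_4 = 156; cy_4 = 190; r_4 = 41; cx_5 = 82; cy_5 = 243; r_5 = 22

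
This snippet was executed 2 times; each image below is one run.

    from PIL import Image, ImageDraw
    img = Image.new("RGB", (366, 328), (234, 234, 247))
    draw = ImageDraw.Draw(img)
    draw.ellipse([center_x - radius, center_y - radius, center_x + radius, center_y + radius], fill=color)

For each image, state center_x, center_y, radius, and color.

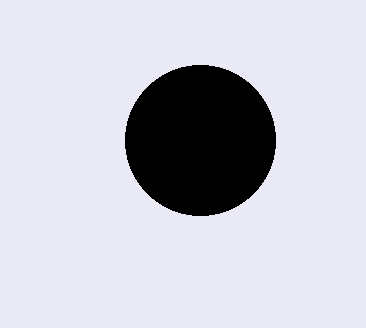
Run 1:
center_x = 200; center_y = 140; radius = 75; color = 'black'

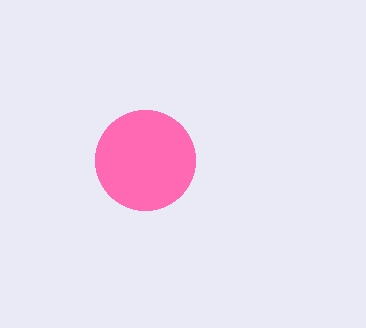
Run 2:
center_x = 145; center_y = 160; radius = 50; color = 'hotpink'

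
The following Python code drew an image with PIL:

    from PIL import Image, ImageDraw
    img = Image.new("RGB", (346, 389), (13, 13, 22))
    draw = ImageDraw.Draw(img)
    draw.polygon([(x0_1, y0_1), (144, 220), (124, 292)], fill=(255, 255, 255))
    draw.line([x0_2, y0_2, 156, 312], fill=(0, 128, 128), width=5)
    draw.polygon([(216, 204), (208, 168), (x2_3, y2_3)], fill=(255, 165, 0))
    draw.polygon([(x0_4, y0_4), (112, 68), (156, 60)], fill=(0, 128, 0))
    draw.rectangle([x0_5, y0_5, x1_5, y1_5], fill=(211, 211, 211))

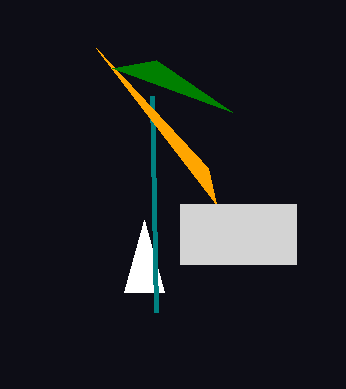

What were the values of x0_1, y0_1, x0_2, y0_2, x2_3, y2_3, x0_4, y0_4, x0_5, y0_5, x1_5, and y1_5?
x0_1 = 164
y0_1 = 292
x0_2 = 152
y0_2 = 96
x2_3 = 96
y2_3 = 48
x0_4 = 232
y0_4 = 112
x0_5 = 180
y0_5 = 204
x1_5 = 296
y1_5 = 264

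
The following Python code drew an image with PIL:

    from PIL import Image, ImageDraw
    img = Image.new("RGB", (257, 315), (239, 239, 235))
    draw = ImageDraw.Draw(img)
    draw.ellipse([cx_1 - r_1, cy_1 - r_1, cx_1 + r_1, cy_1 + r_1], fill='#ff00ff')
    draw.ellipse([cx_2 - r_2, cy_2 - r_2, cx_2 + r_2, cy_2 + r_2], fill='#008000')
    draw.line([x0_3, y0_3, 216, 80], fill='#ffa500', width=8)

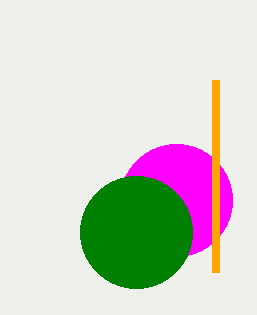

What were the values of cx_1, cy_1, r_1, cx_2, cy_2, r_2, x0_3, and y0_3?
cx_1 = 176
cy_1 = 200
r_1 = 56
cx_2 = 136
cy_2 = 232
r_2 = 56
x0_3 = 216
y0_3 = 272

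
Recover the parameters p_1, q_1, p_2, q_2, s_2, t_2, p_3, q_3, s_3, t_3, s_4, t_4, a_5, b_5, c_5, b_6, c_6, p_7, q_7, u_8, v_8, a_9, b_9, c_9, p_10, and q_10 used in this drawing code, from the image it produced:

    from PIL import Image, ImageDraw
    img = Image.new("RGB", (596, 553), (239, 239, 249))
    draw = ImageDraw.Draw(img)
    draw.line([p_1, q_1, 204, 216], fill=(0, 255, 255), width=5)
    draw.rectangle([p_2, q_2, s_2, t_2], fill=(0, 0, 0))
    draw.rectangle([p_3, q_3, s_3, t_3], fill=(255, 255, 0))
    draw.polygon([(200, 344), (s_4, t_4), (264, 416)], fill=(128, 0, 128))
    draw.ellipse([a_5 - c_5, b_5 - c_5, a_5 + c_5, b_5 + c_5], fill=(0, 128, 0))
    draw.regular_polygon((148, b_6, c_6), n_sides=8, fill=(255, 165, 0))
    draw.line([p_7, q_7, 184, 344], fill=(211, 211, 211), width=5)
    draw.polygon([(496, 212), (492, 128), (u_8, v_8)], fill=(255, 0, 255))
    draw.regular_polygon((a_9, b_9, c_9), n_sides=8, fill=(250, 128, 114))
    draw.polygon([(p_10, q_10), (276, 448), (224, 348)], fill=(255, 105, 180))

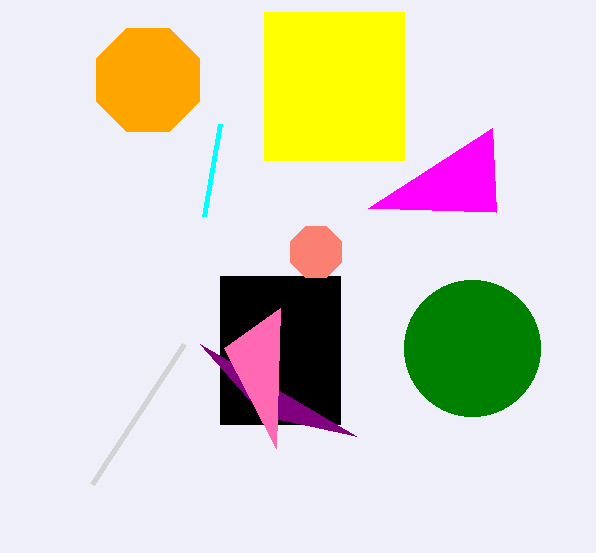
p_1 = 220; q_1 = 124; p_2 = 220; q_2 = 276; s_2 = 340; t_2 = 424; p_3 = 264; q_3 = 12; s_3 = 404; t_3 = 160; s_4 = 356; t_4 = 436; a_5 = 472; b_5 = 348; c_5 = 68; b_6 = 80; c_6 = 56; p_7 = 92; q_7 = 484; u_8 = 368; v_8 = 208; a_9 = 316; b_9 = 252; c_9 = 28; p_10 = 280; q_10 = 308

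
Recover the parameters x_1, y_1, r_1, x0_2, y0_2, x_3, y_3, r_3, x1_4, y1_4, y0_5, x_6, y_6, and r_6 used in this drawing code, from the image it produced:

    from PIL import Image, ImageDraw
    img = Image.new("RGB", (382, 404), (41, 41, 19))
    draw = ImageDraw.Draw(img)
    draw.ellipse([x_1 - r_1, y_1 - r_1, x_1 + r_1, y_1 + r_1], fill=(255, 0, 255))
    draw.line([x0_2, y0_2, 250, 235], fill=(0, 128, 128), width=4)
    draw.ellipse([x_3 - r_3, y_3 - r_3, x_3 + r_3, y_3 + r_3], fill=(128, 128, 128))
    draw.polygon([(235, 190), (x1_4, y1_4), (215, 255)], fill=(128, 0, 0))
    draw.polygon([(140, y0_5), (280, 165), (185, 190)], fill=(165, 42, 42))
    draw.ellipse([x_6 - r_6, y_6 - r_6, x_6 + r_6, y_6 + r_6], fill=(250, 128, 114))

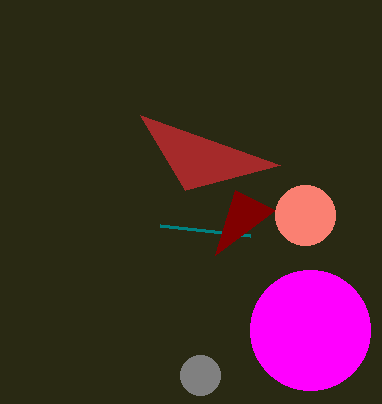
x_1 = 310; y_1 = 330; r_1 = 60; x0_2 = 160; y0_2 = 225; x_3 = 200; y_3 = 375; r_3 = 20; x1_4 = 275; y1_4 = 210; y0_5 = 115; x_6 = 305; y_6 = 215; r_6 = 30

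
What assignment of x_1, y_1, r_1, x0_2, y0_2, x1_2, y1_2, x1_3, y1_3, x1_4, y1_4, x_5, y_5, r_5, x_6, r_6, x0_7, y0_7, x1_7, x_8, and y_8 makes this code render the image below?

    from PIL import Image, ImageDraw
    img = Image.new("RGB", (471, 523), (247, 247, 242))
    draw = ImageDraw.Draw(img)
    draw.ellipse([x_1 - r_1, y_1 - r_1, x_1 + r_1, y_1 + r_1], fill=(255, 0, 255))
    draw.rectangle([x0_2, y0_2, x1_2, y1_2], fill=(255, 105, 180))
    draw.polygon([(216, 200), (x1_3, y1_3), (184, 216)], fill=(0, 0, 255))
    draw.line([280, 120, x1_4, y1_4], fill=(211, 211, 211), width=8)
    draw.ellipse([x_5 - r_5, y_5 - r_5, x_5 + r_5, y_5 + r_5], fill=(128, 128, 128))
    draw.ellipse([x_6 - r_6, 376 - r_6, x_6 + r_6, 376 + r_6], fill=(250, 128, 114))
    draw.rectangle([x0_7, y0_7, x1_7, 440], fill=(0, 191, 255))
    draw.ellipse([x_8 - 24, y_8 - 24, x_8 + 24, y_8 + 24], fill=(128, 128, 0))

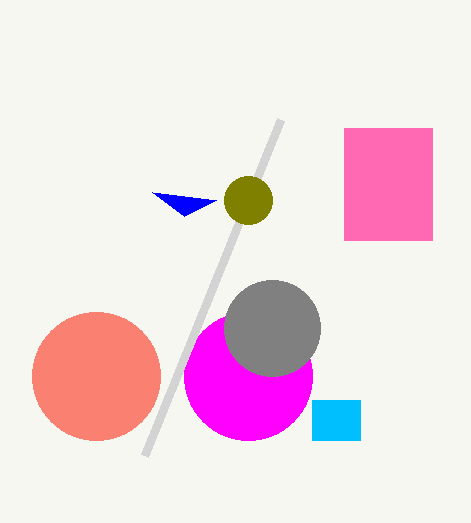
x_1 = 248
y_1 = 376
r_1 = 64
x0_2 = 344
y0_2 = 128
x1_2 = 432
y1_2 = 240
x1_3 = 152
y1_3 = 192
x1_4 = 144
y1_4 = 456
x_5 = 272
y_5 = 328
r_5 = 48
x_6 = 96
r_6 = 64
x0_7 = 312
y0_7 = 400
x1_7 = 360
x_8 = 248
y_8 = 200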